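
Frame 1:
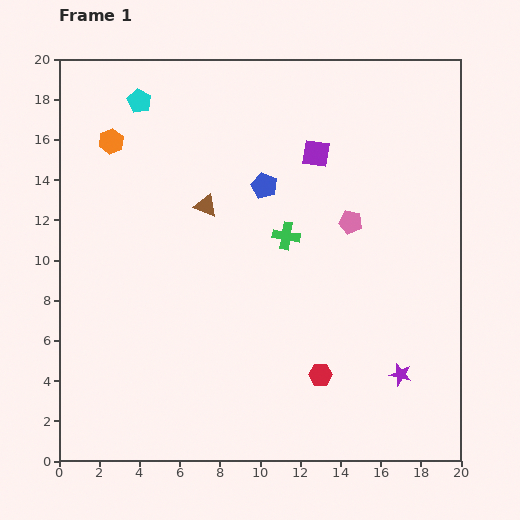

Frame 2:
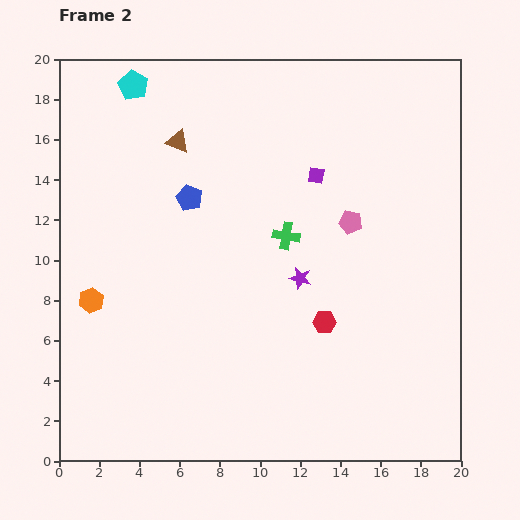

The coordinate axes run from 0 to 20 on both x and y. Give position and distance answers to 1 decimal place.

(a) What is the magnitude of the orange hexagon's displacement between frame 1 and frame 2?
8.0

The orange hexagon moved from (2.6, 15.9) to (1.6, 8.0), a distance of √(1.0² + 7.9²) ≈ 8.0.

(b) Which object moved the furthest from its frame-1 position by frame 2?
the orange hexagon

(moved 8.0; next 6.9)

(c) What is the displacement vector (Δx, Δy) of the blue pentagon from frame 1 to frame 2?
(-3.7, -0.6)

The blue pentagon was at (10.2, 13.7) in frame 1 and (6.5, 13.1) in frame 2.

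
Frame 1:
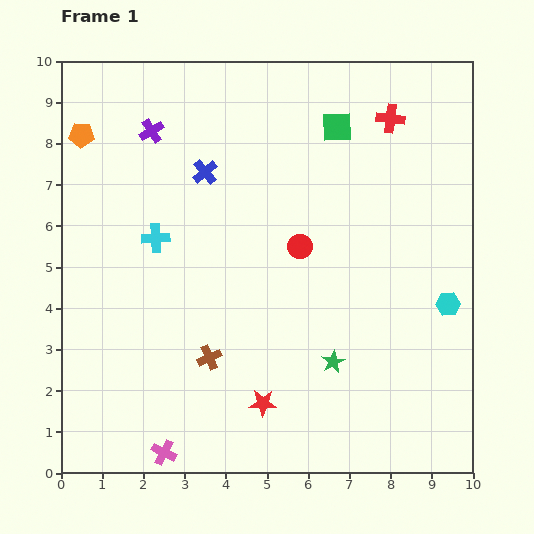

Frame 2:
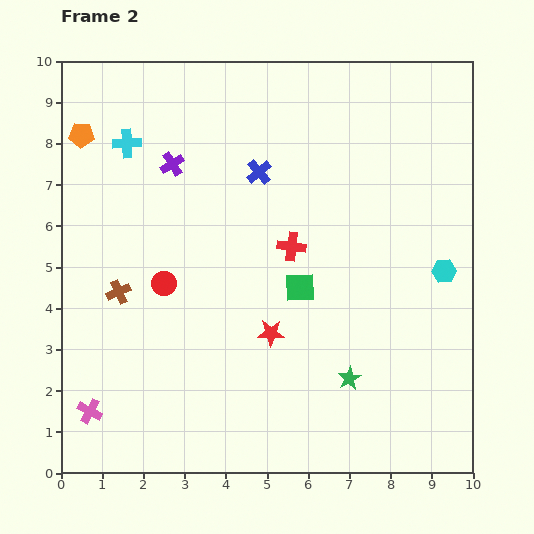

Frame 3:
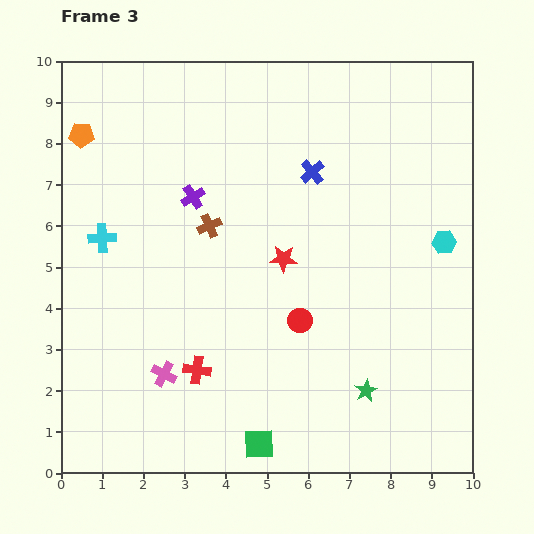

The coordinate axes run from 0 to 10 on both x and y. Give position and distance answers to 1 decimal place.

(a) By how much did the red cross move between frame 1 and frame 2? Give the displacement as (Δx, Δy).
(-2.4, -3.1)

The red cross was at (8.0, 8.6) in frame 1 and (5.6, 5.5) in frame 2.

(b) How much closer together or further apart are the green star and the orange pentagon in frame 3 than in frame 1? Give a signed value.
+1.1

Distance in frame 1: 8.2. Distance in frame 3: 9.3.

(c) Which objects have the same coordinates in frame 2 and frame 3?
the orange pentagon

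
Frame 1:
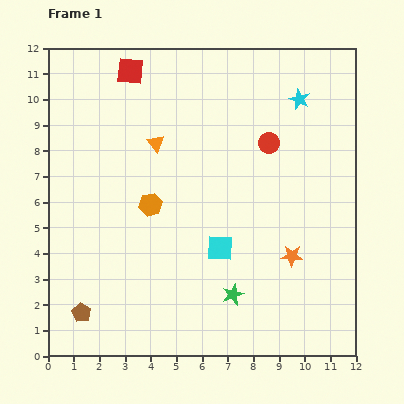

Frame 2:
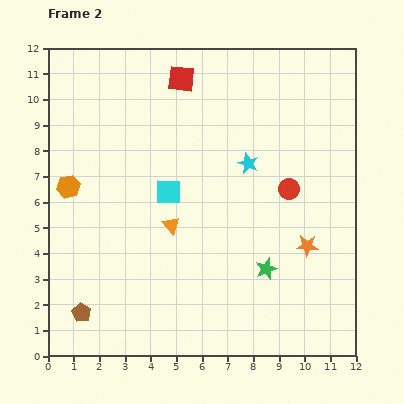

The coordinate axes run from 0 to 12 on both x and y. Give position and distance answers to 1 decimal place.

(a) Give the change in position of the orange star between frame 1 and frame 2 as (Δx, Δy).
(0.6, 0.4)

The orange star was at (9.5, 3.9) in frame 1 and (10.1, 4.3) in frame 2.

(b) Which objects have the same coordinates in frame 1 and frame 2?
the brown pentagon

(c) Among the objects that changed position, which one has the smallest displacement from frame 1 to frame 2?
the orange star

(moved 0.7)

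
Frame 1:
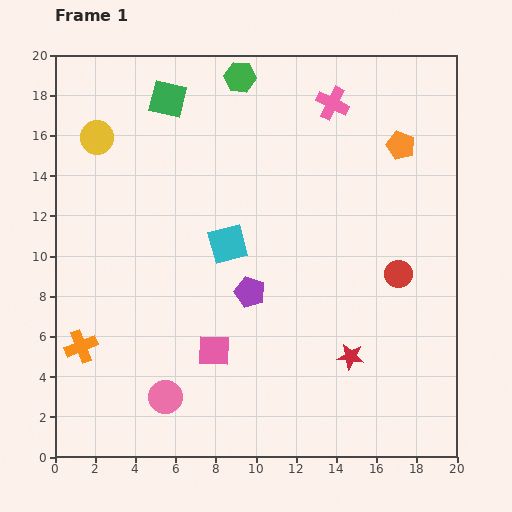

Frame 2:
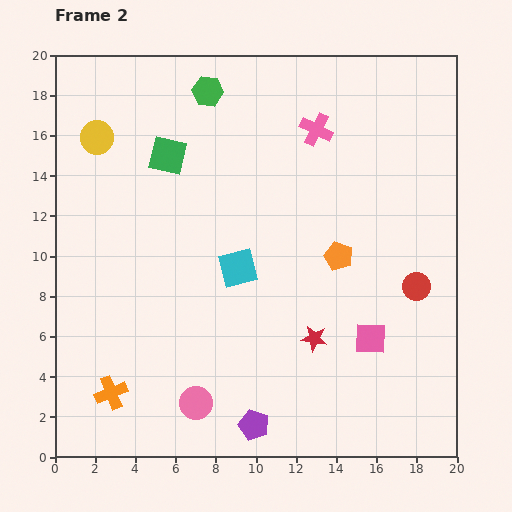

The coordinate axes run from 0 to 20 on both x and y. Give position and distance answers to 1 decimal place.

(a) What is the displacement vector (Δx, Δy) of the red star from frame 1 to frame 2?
(-1.8, 0.9)

The red star was at (14.7, 5.0) in frame 1 and (12.9, 5.9) in frame 2.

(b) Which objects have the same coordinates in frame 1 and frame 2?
the yellow circle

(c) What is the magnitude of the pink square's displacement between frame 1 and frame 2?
7.8

The pink square moved from (7.9, 5.3) to (15.7, 5.9), a distance of √(7.8² + 0.6²) ≈ 7.8.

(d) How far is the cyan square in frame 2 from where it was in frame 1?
1.3

The cyan square moved from (8.6, 10.6) to (9.1, 9.4), a distance of √(0.5² + 1.2²) ≈ 1.3.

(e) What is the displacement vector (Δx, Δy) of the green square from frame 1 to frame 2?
(0.0, -2.8)

The green square was at (5.6, 17.8) in frame 1 and (5.6, 15.0) in frame 2.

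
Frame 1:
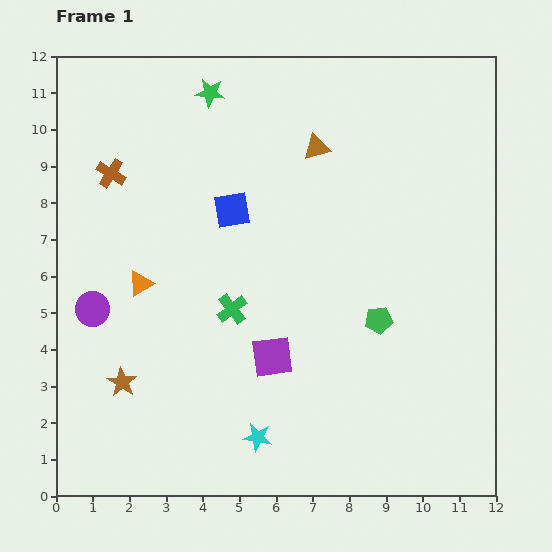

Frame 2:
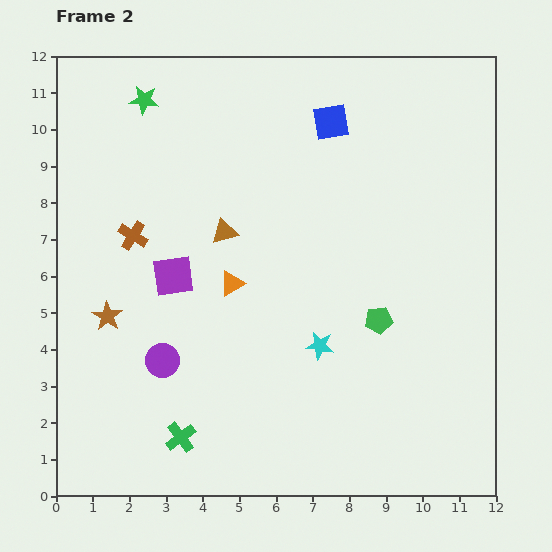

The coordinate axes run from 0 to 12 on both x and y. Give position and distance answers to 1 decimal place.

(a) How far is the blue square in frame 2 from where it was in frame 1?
3.6

The blue square moved from (4.8, 7.8) to (7.5, 10.2), a distance of √(2.7² + 2.4²) ≈ 3.6.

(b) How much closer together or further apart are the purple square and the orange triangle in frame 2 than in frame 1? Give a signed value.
-2.5

Distance in frame 1: 4.1. Distance in frame 2: 1.6.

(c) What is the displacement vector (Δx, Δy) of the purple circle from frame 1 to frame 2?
(1.9, -1.4)

The purple circle was at (1.0, 5.1) in frame 1 and (2.9, 3.7) in frame 2.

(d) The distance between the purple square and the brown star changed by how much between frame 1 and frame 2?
-2.1

Distance in frame 1: 4.2. Distance in frame 2: 2.1.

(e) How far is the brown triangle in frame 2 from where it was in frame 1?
3.4

The brown triangle moved from (7.1, 9.5) to (4.6, 7.2), a distance of √(2.5² + 2.3²) ≈ 3.4.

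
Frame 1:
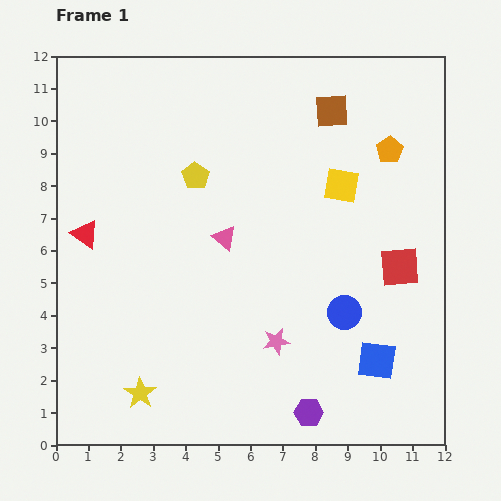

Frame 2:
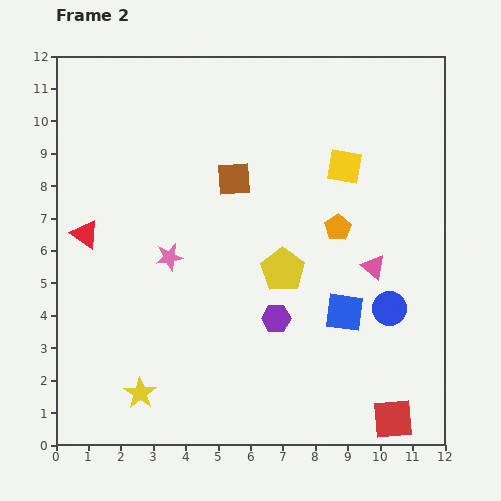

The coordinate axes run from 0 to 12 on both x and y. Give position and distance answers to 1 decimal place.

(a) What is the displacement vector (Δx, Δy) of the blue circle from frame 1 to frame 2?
(1.4, 0.1)

The blue circle was at (8.9, 4.1) in frame 1 and (10.3, 4.2) in frame 2.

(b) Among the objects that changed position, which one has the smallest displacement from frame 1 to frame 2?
the yellow square

(moved 0.6)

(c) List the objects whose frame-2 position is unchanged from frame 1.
the yellow star, the red triangle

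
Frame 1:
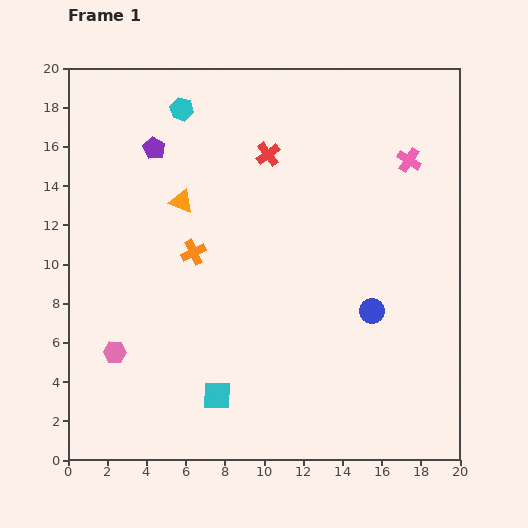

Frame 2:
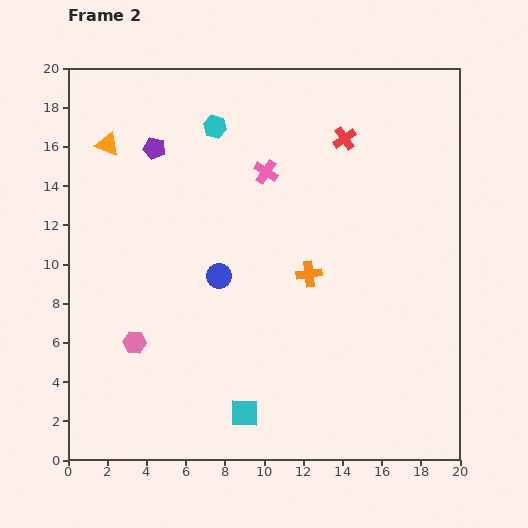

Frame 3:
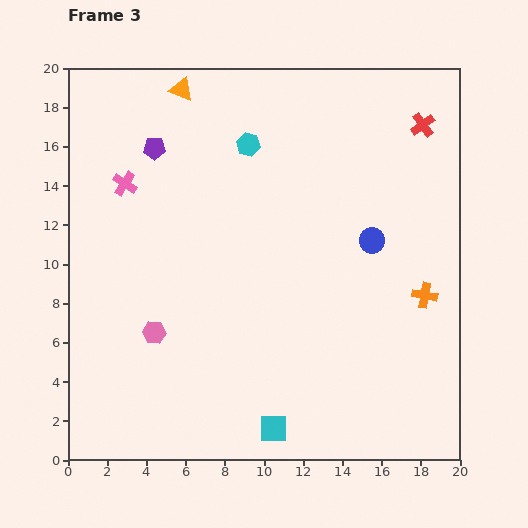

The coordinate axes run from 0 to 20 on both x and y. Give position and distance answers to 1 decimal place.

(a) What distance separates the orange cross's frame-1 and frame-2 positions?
6.0

The orange cross moved from (6.4, 10.6) to (12.3, 9.5), a distance of √(5.9² + 1.1²) ≈ 6.0.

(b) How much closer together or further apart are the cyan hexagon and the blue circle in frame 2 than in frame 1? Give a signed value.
-6.5

Distance in frame 1: 14.1. Distance in frame 2: 7.6.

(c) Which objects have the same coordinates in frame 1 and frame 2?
the purple pentagon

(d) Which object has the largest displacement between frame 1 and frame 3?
the pink cross

(moved 14.5; next 12.0)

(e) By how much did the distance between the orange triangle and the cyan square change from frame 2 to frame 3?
+2.5

Distance in frame 2: 15.4. Distance in frame 3: 17.9.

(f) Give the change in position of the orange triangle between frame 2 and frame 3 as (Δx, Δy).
(3.8, 2.8)

The orange triangle was at (2.0, 16.1) in frame 2 and (5.8, 18.9) in frame 3.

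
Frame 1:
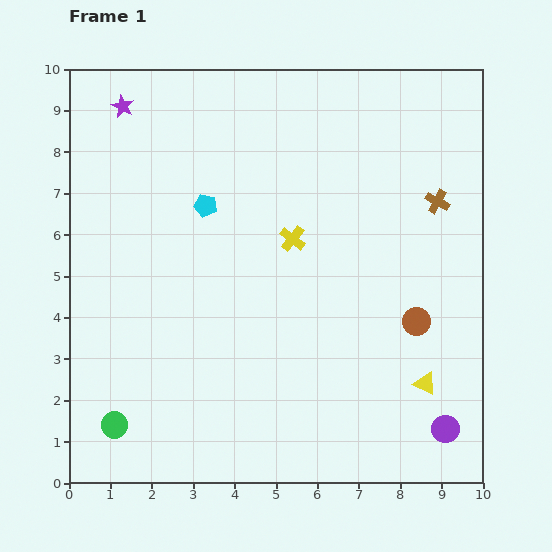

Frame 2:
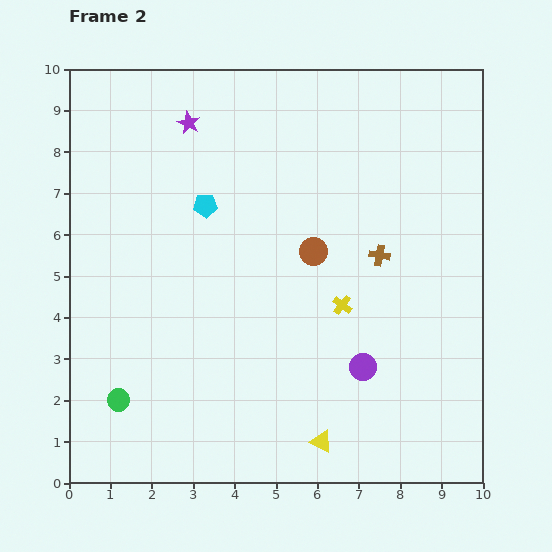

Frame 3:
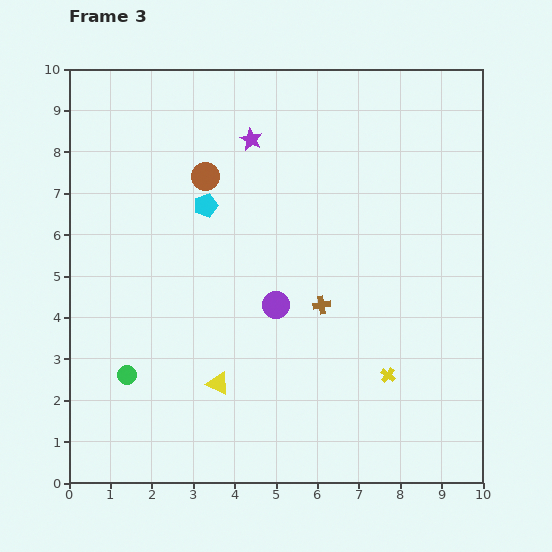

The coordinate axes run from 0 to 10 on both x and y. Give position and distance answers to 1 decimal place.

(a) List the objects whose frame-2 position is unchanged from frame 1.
the cyan pentagon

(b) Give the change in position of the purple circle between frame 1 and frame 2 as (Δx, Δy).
(-2.0, 1.5)

The purple circle was at (9.1, 1.3) in frame 1 and (7.1, 2.8) in frame 2.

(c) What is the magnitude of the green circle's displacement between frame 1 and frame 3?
1.2

The green circle moved from (1.1, 1.4) to (1.4, 2.6), a distance of √(0.3² + 1.2²) ≈ 1.2.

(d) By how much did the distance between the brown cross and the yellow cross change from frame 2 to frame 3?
+0.8

Distance in frame 2: 1.5. Distance in frame 3: 2.3.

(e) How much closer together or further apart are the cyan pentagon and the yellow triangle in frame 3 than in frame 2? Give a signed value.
-2.1

Distance in frame 2: 6.4. Distance in frame 3: 4.3.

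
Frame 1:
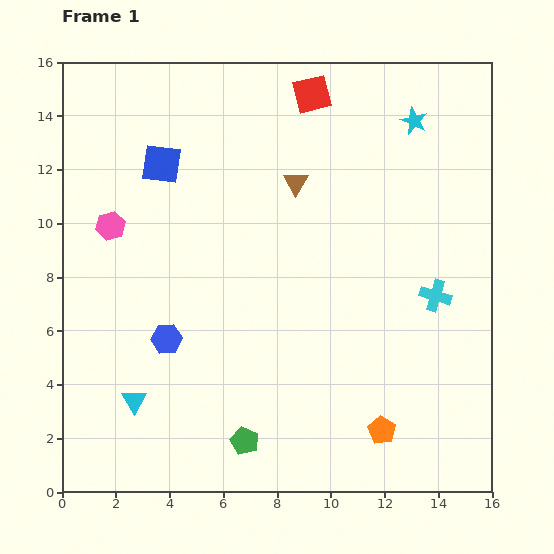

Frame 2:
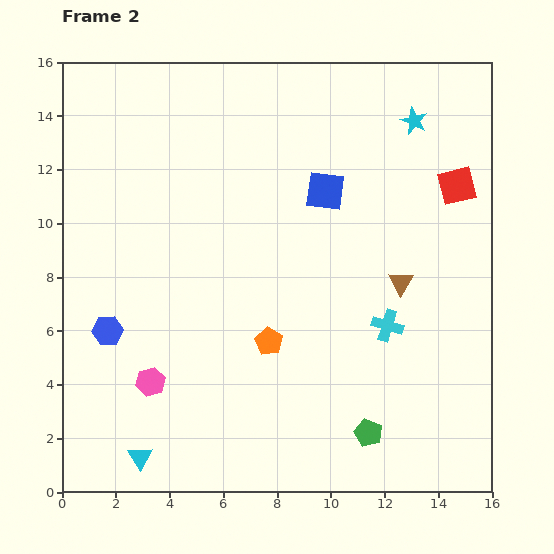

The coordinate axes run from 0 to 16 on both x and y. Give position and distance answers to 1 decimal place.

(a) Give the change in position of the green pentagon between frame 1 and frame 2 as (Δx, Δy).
(4.6, 0.3)

The green pentagon was at (6.8, 1.9) in frame 1 and (11.4, 2.2) in frame 2.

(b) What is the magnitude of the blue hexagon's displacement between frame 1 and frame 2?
2.2

The blue hexagon moved from (3.9, 5.7) to (1.7, 6.0), a distance of √(2.2² + 0.3²) ≈ 2.2.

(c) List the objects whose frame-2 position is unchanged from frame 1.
the cyan star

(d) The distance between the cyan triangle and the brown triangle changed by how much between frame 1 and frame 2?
+1.6

Distance in frame 1: 10.1. Distance in frame 2: 11.7.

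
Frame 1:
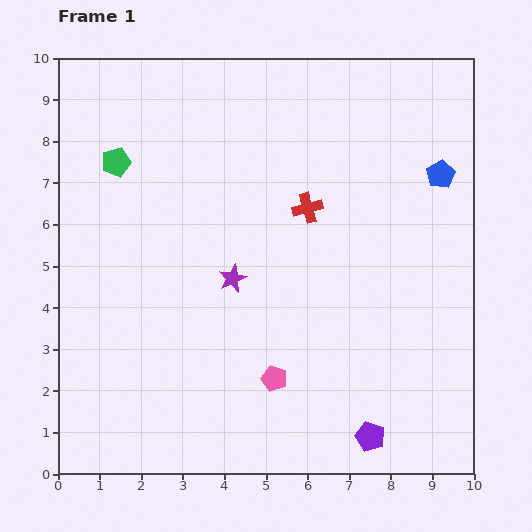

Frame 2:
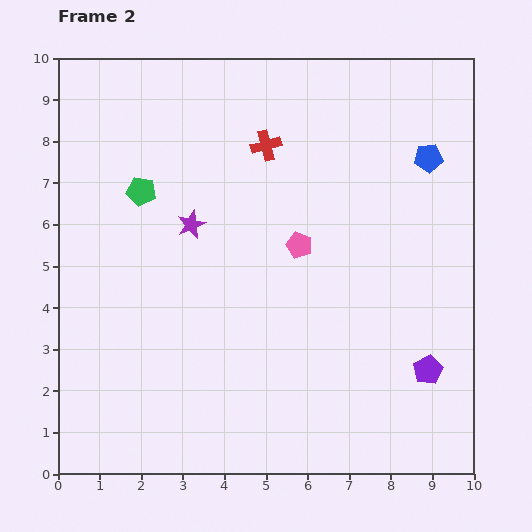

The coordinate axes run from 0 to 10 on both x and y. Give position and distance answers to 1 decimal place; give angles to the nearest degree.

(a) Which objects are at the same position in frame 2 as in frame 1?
none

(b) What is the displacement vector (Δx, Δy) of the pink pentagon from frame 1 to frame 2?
(0.6, 3.2)

The pink pentagon was at (5.2, 2.3) in frame 1 and (5.8, 5.5) in frame 2.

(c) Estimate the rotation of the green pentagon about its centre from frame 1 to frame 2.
25° clockwise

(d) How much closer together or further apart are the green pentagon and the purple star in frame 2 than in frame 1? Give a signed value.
-2.6

Distance in frame 1: 4.0. Distance in frame 2: 1.4.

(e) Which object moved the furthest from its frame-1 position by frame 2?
the pink pentagon

(moved 3.3; next 2.1)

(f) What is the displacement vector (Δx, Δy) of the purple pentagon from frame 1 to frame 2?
(1.4, 1.6)

The purple pentagon was at (7.5, 0.9) in frame 1 and (8.9, 2.5) in frame 2.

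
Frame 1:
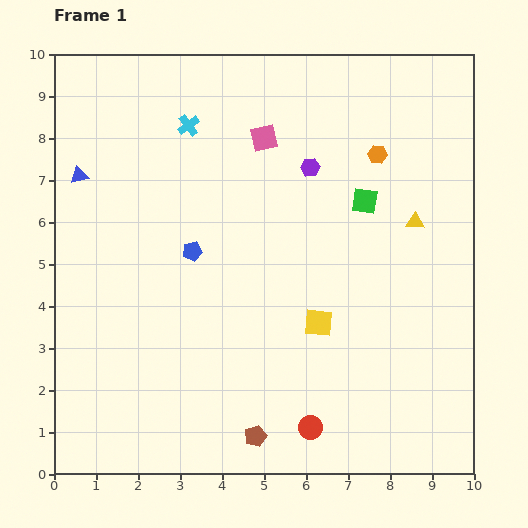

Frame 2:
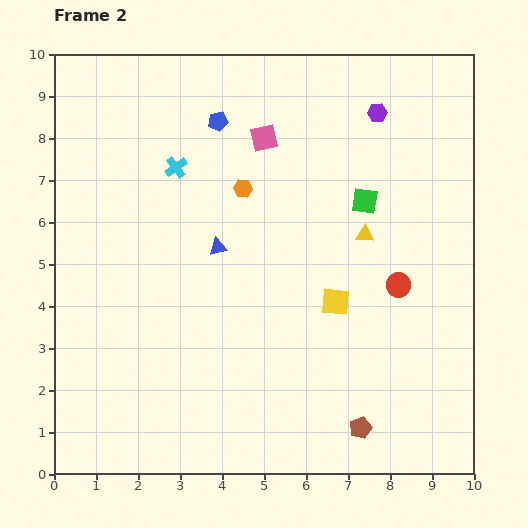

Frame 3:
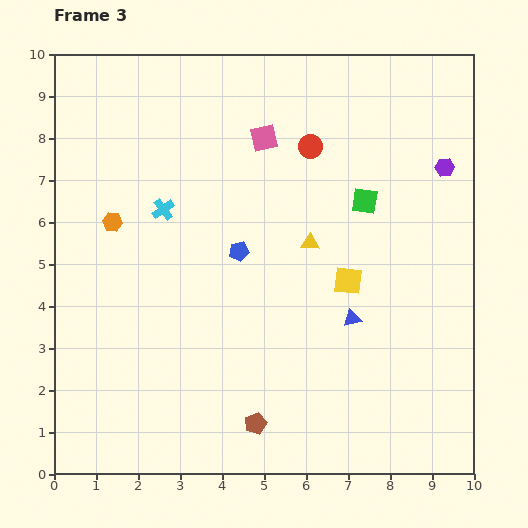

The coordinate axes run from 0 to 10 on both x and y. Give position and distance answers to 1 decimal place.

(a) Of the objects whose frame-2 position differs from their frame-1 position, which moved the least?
the yellow square

(moved 0.6)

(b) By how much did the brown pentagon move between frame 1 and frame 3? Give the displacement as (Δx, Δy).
(0.0, 0.3)

The brown pentagon was at (4.8, 0.9) in frame 1 and (4.8, 1.2) in frame 3.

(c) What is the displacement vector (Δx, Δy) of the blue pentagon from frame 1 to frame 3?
(1.1, 0.0)

The blue pentagon was at (3.3, 5.3) in frame 1 and (4.4, 5.3) in frame 3.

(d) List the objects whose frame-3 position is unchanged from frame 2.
the green square, the pink square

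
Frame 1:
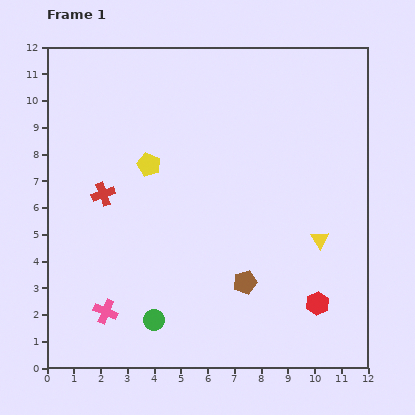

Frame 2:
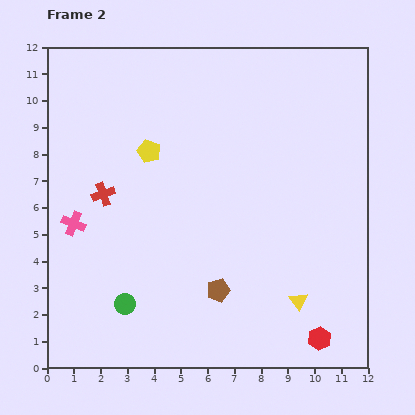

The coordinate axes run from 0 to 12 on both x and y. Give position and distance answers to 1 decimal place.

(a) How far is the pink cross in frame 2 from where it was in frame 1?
3.5

The pink cross moved from (2.2, 2.1) to (1.0, 5.4), a distance of √(1.2² + 3.3²) ≈ 3.5.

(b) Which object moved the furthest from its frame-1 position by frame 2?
the pink cross

(moved 3.5; next 2.4)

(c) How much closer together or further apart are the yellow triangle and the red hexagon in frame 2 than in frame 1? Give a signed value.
-0.8

Distance in frame 1: 2.4. Distance in frame 2: 1.6.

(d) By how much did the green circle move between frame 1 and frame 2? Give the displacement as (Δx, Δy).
(-1.1, 0.6)

The green circle was at (4.0, 1.8) in frame 1 and (2.9, 2.4) in frame 2.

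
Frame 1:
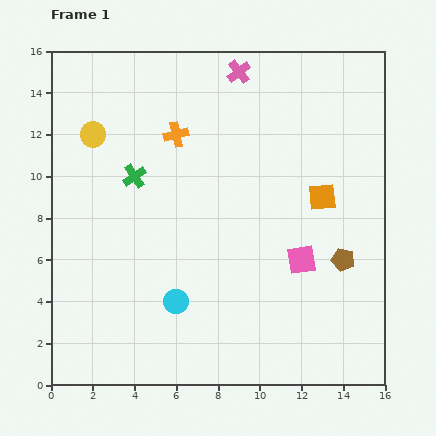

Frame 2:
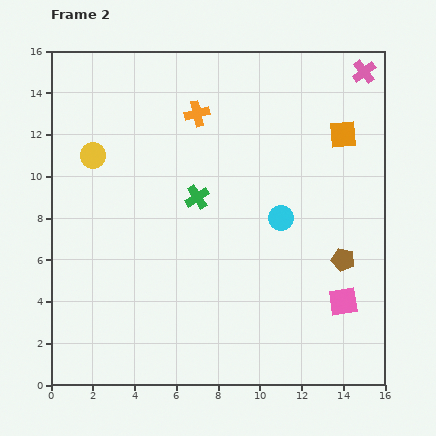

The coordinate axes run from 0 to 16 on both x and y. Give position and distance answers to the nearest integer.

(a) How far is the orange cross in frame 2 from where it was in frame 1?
1

The orange cross moved from (6, 12) to (7, 13), a distance of √(1² + 1²) ≈ 1.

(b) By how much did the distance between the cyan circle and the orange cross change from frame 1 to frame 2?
-2

Distance in frame 1: 8. Distance in frame 2: 6.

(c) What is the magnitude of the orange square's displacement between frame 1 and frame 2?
3

The orange square moved from (13, 9) to (14, 12), a distance of √(1² + 3²) ≈ 3.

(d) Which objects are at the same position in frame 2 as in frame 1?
the brown pentagon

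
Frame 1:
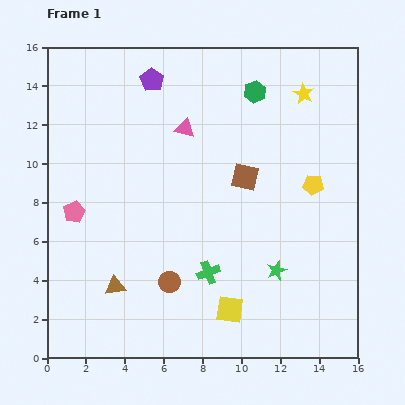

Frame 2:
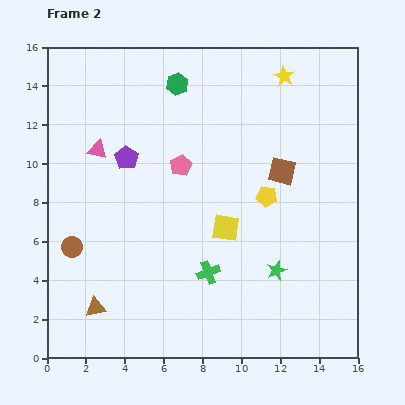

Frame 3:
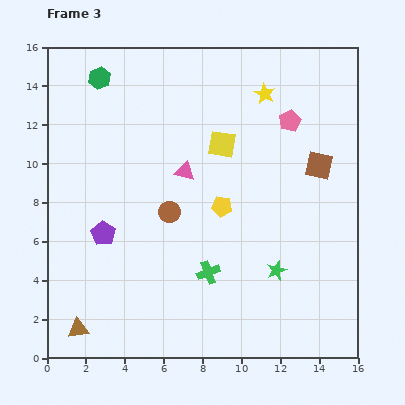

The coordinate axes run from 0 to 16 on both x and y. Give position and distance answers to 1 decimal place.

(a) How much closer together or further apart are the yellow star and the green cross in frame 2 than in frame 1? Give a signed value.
+0.4

Distance in frame 1: 10.4. Distance in frame 2: 10.8.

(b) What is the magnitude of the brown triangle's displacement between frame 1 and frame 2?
1.5

The brown triangle moved from (3.5, 3.7) to (2.5, 2.6), a distance of √(1.0² + 1.1²) ≈ 1.5.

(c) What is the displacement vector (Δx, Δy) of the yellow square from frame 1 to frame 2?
(-0.2, 4.2)

The yellow square was at (9.4, 2.5) in frame 1 and (9.2, 6.7) in frame 2.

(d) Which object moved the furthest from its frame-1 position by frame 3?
the pink pentagon

(moved 12.1; next 8.5)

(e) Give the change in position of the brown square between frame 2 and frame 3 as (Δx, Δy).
(1.9, 0.3)

The brown square was at (12.1, 9.6) in frame 2 and (14.0, 9.9) in frame 3.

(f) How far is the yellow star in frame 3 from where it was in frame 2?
1.3

The yellow star moved from (12.2, 14.5) to (11.2, 13.6), a distance of √(1.0² + 0.9²) ≈ 1.3.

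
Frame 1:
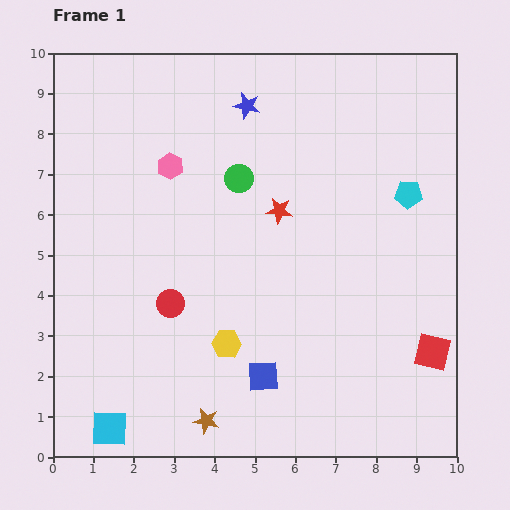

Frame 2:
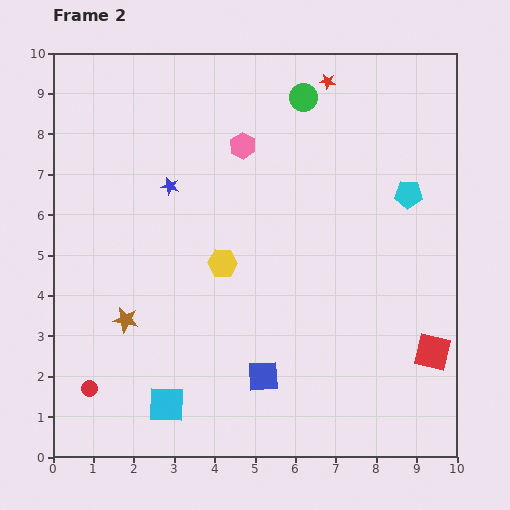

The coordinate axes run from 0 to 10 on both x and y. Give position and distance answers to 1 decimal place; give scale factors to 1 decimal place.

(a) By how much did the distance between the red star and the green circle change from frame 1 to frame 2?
-0.6

Distance in frame 1: 1.3. Distance in frame 2: 0.7.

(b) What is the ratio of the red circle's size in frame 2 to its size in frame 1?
0.6×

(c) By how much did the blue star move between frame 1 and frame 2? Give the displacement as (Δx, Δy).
(-1.9, -2.0)

The blue star was at (4.8, 8.7) in frame 1 and (2.9, 6.7) in frame 2.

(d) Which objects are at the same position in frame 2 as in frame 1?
the red square, the cyan pentagon, the blue square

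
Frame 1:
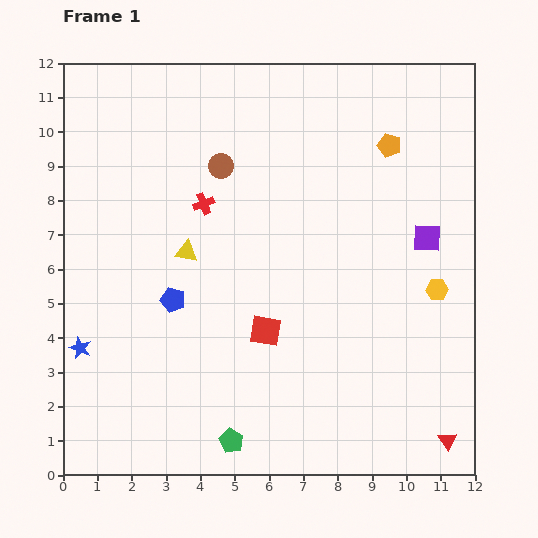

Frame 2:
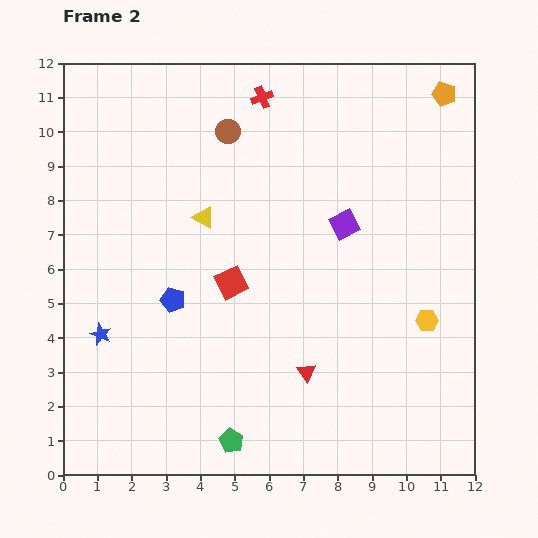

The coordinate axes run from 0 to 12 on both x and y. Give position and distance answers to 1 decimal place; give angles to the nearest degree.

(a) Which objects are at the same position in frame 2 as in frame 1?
the green pentagon, the blue pentagon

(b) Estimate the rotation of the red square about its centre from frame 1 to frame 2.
36° counter-clockwise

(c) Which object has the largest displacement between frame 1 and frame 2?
the red triangle

(moved 4.6; next 3.5)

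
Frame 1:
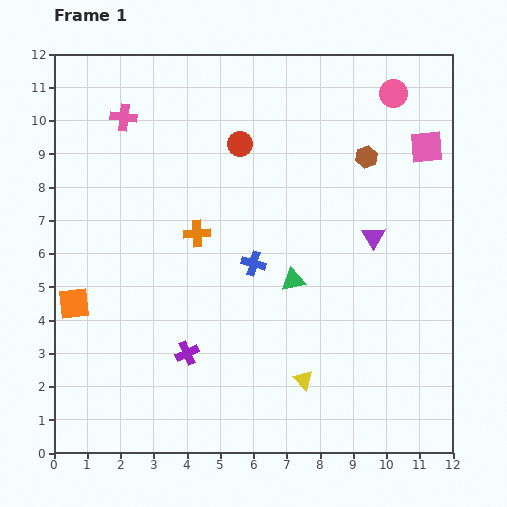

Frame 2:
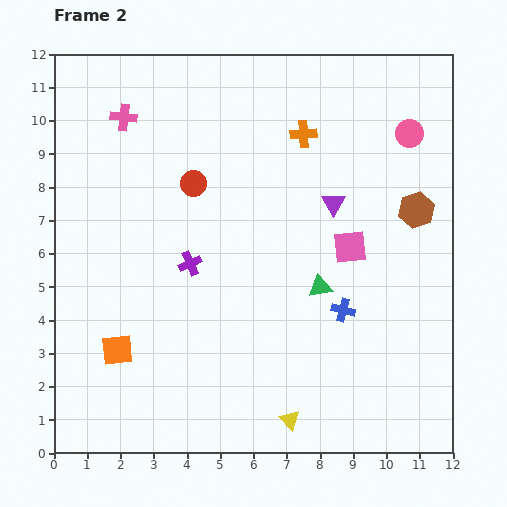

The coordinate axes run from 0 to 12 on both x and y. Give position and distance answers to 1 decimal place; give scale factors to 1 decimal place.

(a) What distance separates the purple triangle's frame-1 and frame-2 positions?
1.6

The purple triangle moved from (9.6, 6.5) to (8.4, 7.5), a distance of √(1.2² + 1.0²) ≈ 1.6.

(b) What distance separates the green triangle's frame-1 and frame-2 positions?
0.8

The green triangle moved from (7.2, 5.2) to (8.0, 5.0), a distance of √(0.8² + 0.2²) ≈ 0.8.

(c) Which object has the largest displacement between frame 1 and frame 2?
the orange cross

(moved 4.4; next 3.8)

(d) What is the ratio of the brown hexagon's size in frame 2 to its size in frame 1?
1.6×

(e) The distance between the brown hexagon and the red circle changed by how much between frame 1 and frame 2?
+2.9

Distance in frame 1: 3.8. Distance in frame 2: 6.7.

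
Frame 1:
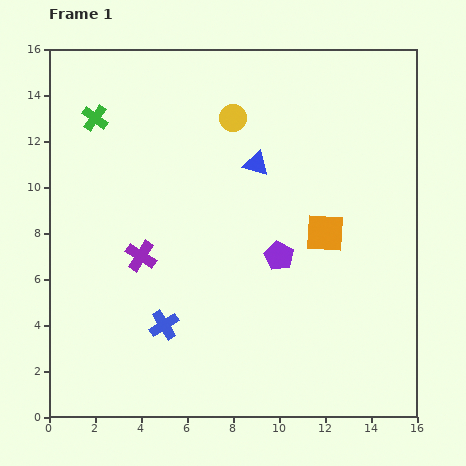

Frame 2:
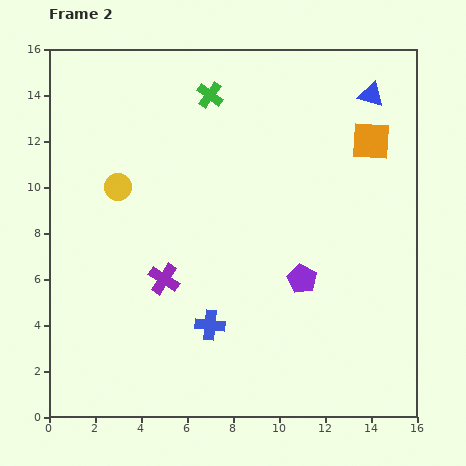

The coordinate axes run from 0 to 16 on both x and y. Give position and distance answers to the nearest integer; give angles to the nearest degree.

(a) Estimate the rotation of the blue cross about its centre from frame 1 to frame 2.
37° clockwise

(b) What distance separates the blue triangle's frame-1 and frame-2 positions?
6

The blue triangle moved from (9, 11) to (14, 14), a distance of √(5² + 3²) ≈ 6.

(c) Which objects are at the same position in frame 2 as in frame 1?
none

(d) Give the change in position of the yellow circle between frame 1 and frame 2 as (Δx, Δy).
(-5, -3)

The yellow circle was at (8, 13) in frame 1 and (3, 10) in frame 2.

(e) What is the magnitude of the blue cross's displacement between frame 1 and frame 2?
2

The blue cross moved from (5, 4) to (7, 4), a distance of √(2² + 0²) ≈ 2.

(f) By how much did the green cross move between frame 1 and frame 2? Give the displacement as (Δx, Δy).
(5, 1)

The green cross was at (2, 13) in frame 1 and (7, 14) in frame 2.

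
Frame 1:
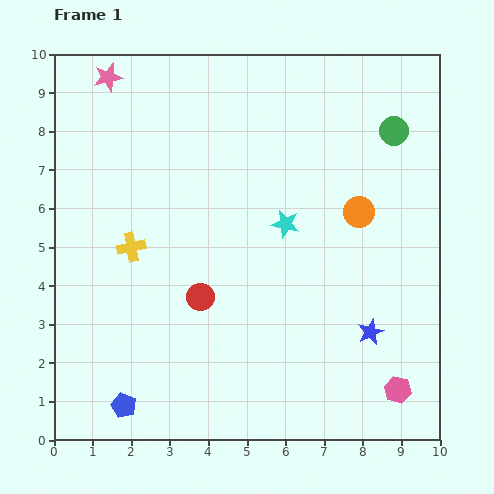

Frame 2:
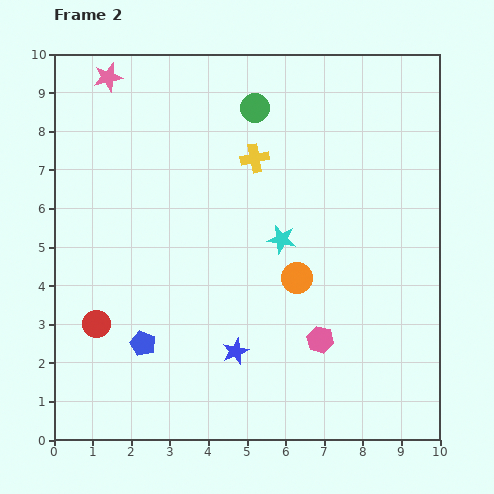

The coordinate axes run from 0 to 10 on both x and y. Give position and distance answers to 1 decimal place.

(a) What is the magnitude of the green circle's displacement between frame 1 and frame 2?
3.6

The green circle moved from (8.8, 8.0) to (5.2, 8.6), a distance of √(3.6² + 0.6²) ≈ 3.6.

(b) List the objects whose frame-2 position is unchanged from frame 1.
the pink star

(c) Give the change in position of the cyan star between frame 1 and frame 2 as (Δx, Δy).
(-0.1, -0.4)

The cyan star was at (6.0, 5.6) in frame 1 and (5.9, 5.2) in frame 2.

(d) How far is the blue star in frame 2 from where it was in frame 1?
3.5

The blue star moved from (8.2, 2.8) to (4.7, 2.3), a distance of √(3.5² + 0.5²) ≈ 3.5.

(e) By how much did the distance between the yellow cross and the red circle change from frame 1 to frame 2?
+3.7

Distance in frame 1: 2.2. Distance in frame 2: 5.9.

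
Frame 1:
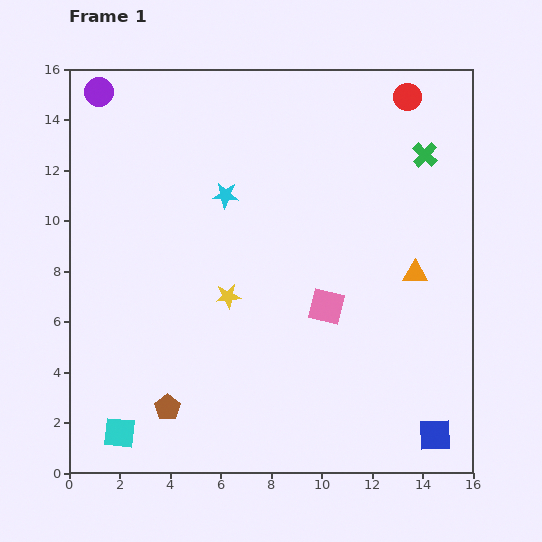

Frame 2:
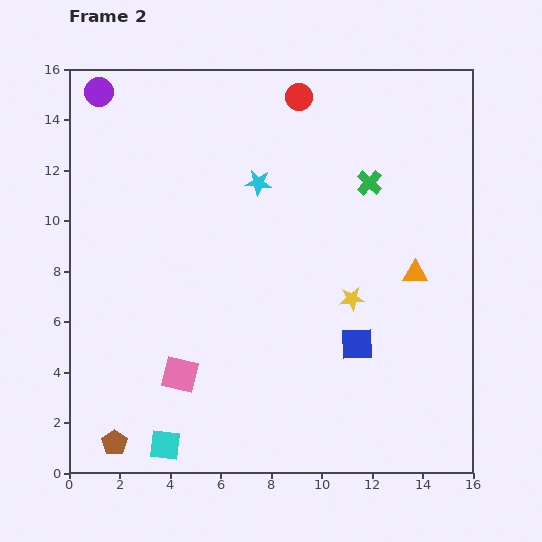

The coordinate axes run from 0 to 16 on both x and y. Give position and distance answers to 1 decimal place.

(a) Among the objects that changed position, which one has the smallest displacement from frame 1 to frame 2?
the cyan star

(moved 1.4)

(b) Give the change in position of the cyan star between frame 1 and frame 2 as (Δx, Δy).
(1.3, 0.5)

The cyan star was at (6.2, 11.0) in frame 1 and (7.5, 11.5) in frame 2.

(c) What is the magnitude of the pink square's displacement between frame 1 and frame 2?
6.4

The pink square moved from (10.2, 6.6) to (4.4, 3.9), a distance of √(5.8² + 2.7²) ≈ 6.4.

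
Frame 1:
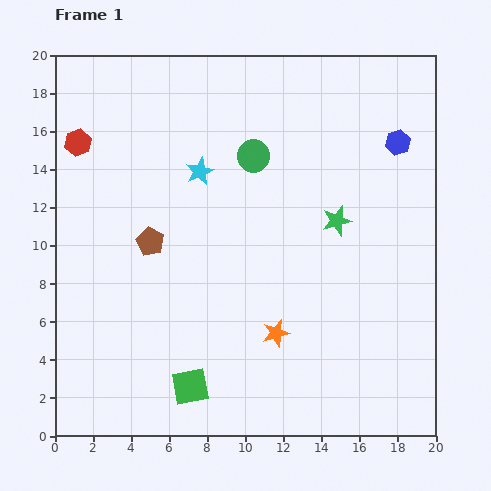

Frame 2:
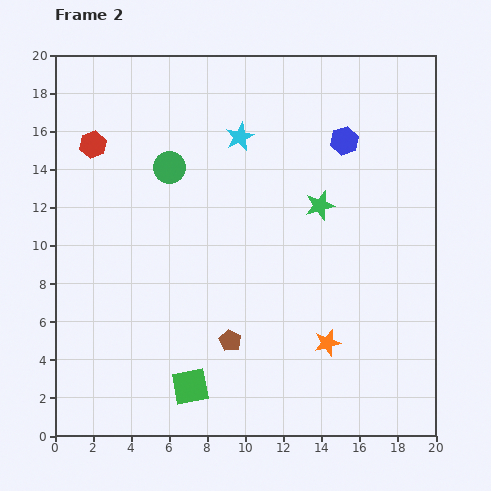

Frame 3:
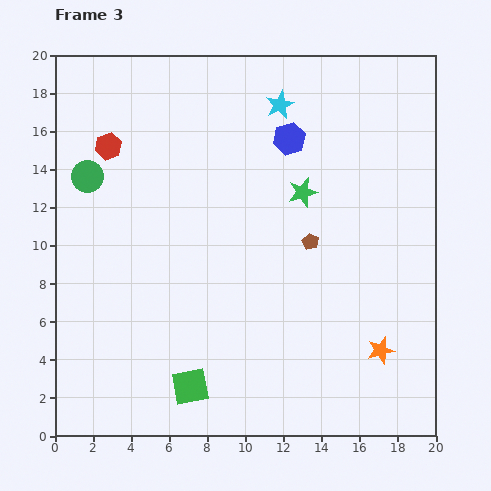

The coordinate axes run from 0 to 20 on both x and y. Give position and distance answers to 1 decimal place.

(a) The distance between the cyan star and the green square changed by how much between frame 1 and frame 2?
+2.1

Distance in frame 1: 11.3. Distance in frame 2: 13.4.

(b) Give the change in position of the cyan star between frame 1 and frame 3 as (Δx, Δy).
(4.2, 3.5)

The cyan star was at (7.6, 13.9) in frame 1 and (11.8, 17.4) in frame 3.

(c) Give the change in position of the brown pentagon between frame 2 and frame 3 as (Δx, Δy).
(4.2, 5.2)

The brown pentagon was at (9.2, 5.0) in frame 2 and (13.4, 10.2) in frame 3.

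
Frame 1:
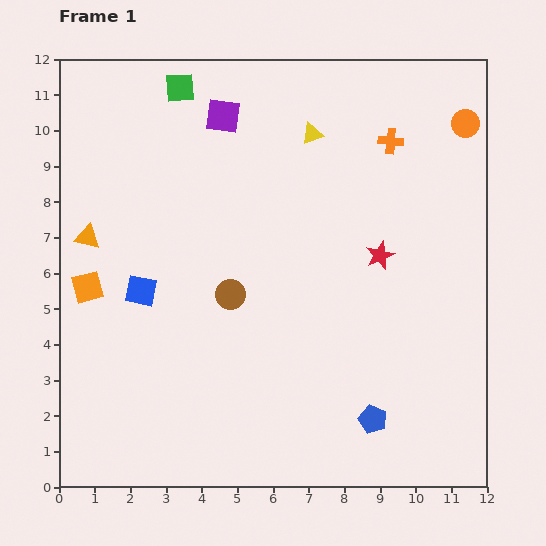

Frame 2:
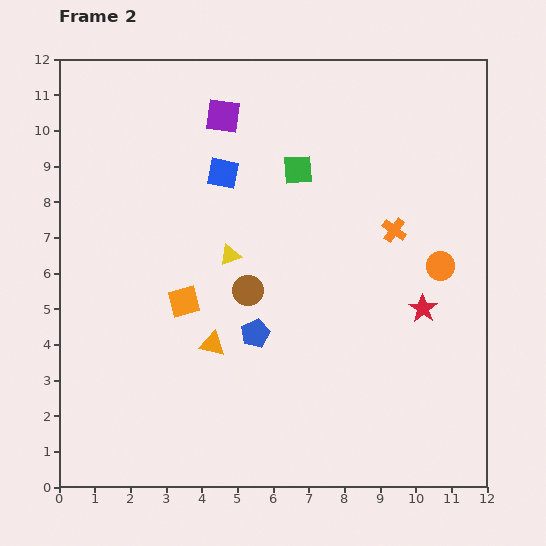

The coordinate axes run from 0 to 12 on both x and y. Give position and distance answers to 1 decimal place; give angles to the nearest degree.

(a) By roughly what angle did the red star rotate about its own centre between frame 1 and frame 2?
16° counter-clockwise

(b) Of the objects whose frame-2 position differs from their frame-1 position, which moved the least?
the brown circle

(moved 0.5)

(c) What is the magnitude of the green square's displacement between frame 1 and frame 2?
4.0

The green square moved from (3.4, 11.2) to (6.7, 8.9), a distance of √(3.3² + 2.3²) ≈ 4.0.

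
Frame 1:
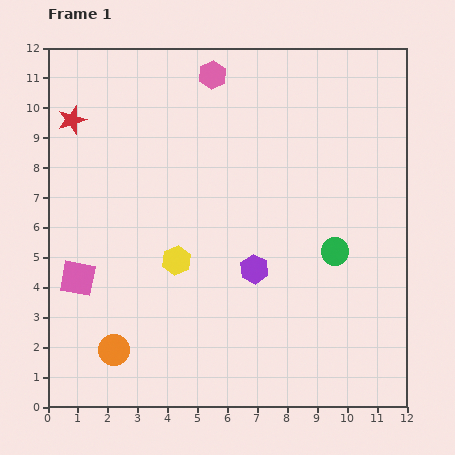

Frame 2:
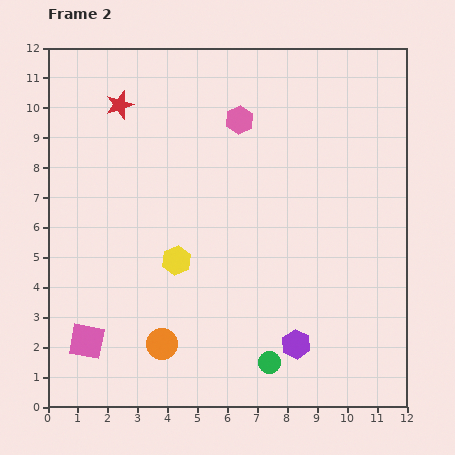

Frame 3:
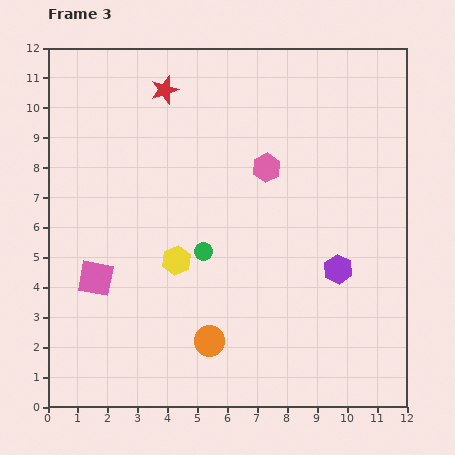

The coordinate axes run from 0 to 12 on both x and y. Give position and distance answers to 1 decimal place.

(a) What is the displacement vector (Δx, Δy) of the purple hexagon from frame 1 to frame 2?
(1.4, -2.5)

The purple hexagon was at (6.9, 4.6) in frame 1 and (8.3, 2.1) in frame 2.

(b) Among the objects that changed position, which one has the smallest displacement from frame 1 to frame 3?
the pink square

(moved 0.6)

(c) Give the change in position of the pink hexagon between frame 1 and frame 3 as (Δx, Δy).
(1.8, -3.1)

The pink hexagon was at (5.5, 11.1) in frame 1 and (7.3, 8.0) in frame 3.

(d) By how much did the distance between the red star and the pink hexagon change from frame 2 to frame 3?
+0.3

Distance in frame 2: 4.0. Distance in frame 3: 4.3.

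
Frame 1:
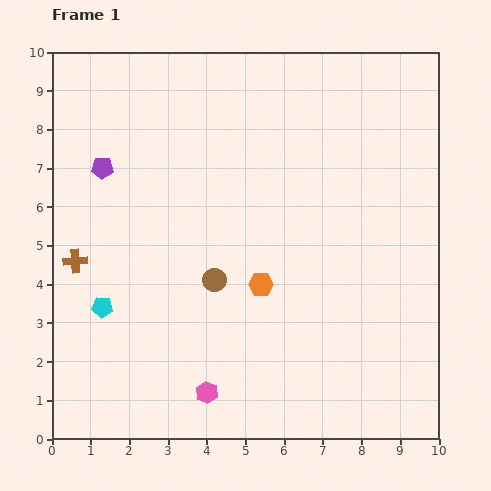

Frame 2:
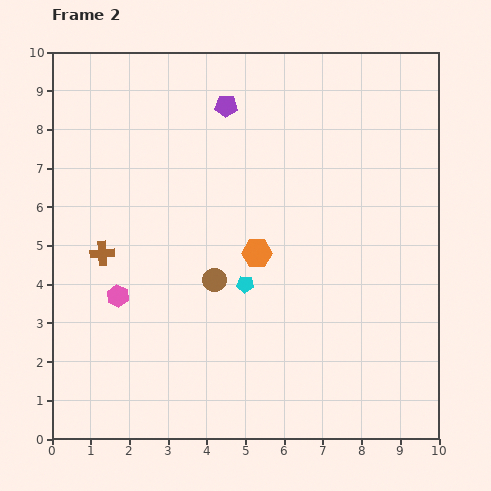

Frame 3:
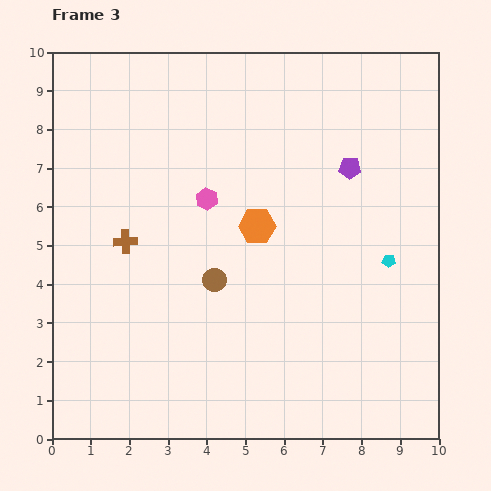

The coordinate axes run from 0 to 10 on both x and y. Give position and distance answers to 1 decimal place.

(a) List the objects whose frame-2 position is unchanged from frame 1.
the brown circle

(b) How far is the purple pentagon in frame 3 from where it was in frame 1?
6.4

The purple pentagon moved from (1.3, 7.0) to (7.7, 7.0), a distance of √(6.4² + 0.0²) ≈ 6.4.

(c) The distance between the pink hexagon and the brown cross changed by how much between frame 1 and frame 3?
-2.4

Distance in frame 1: 4.8. Distance in frame 3: 2.4.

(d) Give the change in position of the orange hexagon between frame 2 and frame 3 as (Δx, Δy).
(0.0, 0.7)

The orange hexagon was at (5.3, 4.8) in frame 2 and (5.3, 5.5) in frame 3.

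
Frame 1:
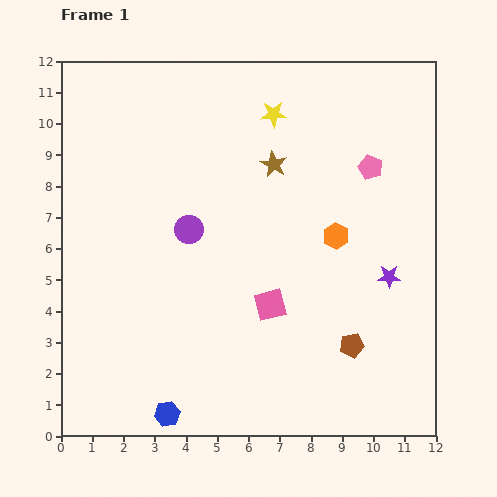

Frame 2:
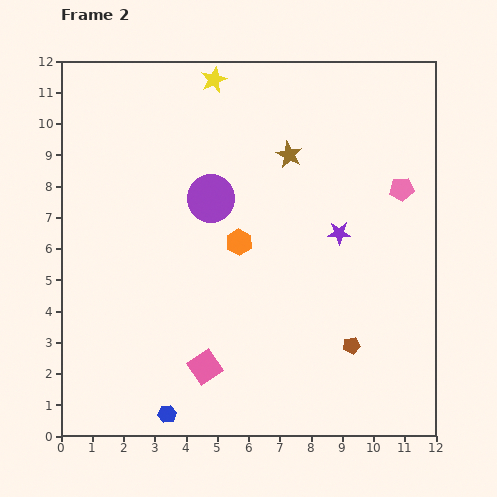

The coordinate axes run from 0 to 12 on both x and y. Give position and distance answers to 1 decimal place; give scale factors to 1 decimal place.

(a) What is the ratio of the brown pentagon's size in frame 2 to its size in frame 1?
0.7×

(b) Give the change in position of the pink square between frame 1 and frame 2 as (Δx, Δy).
(-2.1, -2.0)

The pink square was at (6.7, 4.2) in frame 1 and (4.6, 2.2) in frame 2.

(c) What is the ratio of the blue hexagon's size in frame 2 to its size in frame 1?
0.7×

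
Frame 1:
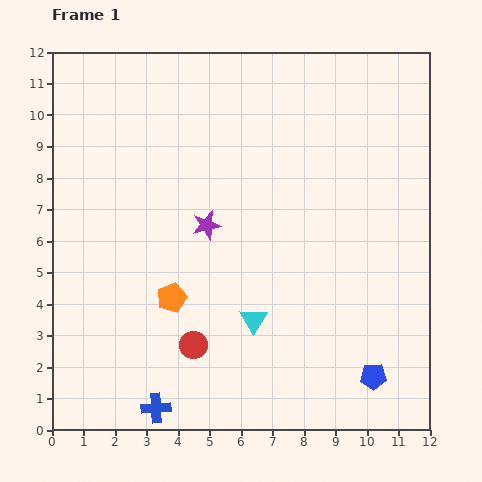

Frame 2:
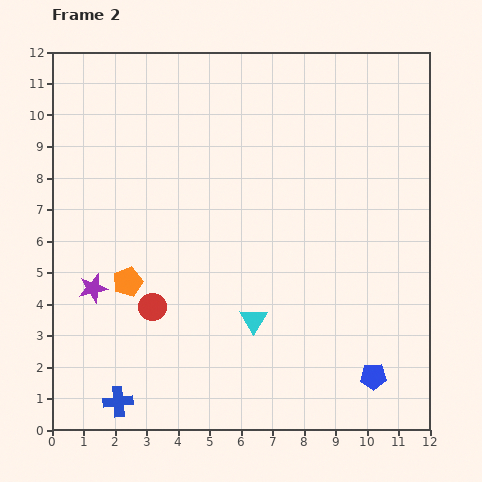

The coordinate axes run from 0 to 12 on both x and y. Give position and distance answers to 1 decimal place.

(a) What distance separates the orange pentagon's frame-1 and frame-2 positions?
1.5

The orange pentagon moved from (3.8, 4.2) to (2.4, 4.7), a distance of √(1.4² + 0.5²) ≈ 1.5.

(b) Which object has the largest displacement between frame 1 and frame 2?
the purple star

(moved 4.1; next 1.8)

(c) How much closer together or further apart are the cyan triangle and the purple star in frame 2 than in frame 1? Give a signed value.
+1.8

Distance in frame 1: 3.4. Distance in frame 2: 5.2.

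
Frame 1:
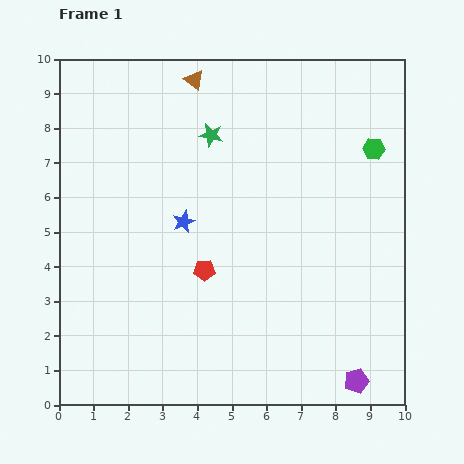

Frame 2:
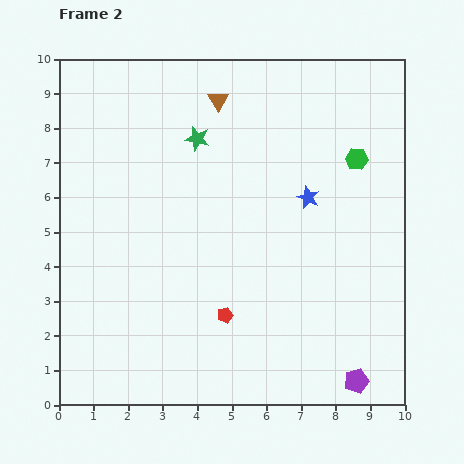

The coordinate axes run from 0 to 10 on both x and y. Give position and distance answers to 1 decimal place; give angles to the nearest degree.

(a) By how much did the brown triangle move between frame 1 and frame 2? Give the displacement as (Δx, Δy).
(0.7, -0.6)

The brown triangle was at (3.9, 9.4) in frame 1 and (4.6, 8.8) in frame 2.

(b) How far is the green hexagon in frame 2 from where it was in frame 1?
0.6

The green hexagon moved from (9.1, 7.4) to (8.6, 7.1), a distance of √(0.5² + 0.3²) ≈ 0.6.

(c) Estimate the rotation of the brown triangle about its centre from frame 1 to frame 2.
21° clockwise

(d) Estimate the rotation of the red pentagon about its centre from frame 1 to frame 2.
15° counter-clockwise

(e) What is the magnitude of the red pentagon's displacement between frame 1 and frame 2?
1.4

The red pentagon moved from (4.2, 3.9) to (4.8, 2.6), a distance of √(0.6² + 1.3²) ≈ 1.4.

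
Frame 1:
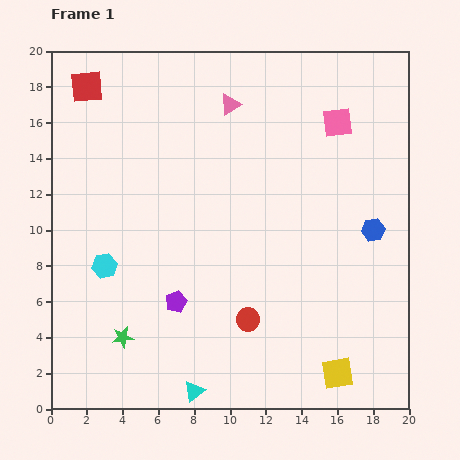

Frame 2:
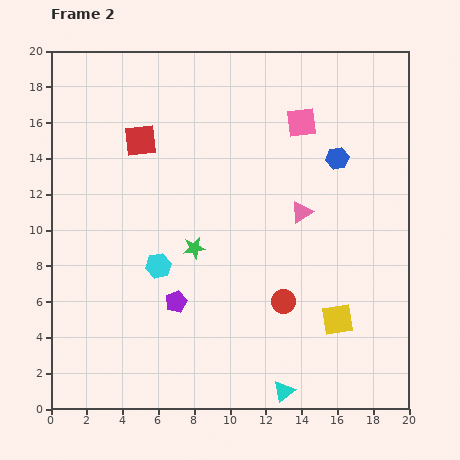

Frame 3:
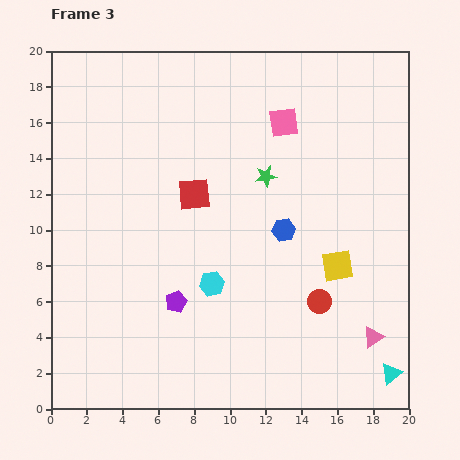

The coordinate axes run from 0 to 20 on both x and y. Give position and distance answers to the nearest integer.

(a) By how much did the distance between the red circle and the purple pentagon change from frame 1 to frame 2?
+2

Distance in frame 1: 4. Distance in frame 2: 6.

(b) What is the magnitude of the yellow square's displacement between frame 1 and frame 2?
3

The yellow square moved from (16, 2) to (16, 5), a distance of √(0² + 3²) ≈ 3.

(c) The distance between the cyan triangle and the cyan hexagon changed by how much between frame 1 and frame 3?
+2

Distance in frame 1: 9. Distance in frame 3: 11.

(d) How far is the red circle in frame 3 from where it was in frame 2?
2

The red circle moved from (13, 6) to (15, 6), a distance of √(2² + 0²) ≈ 2.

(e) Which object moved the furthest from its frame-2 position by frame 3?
the pink triangle

(moved 8; next 6)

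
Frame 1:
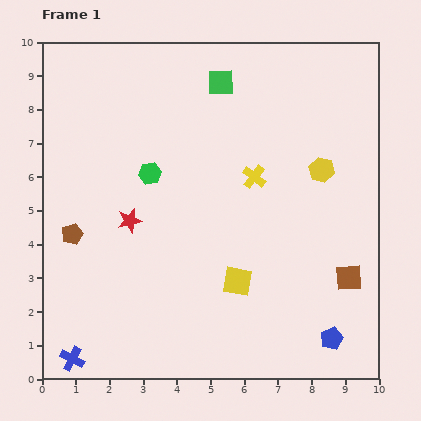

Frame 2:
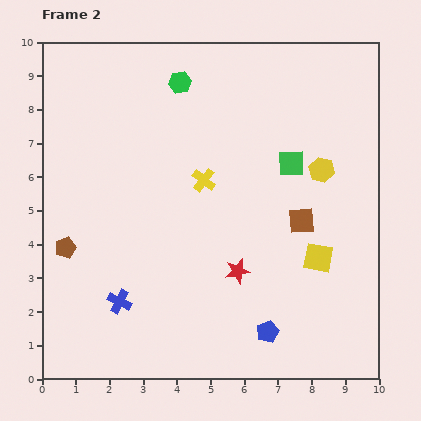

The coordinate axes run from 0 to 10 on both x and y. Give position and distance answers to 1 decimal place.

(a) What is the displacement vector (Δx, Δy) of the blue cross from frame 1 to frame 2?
(1.4, 1.7)

The blue cross was at (0.9, 0.6) in frame 1 and (2.3, 2.3) in frame 2.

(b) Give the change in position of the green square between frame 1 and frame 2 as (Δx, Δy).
(2.1, -2.4)

The green square was at (5.3, 8.8) in frame 1 and (7.4, 6.4) in frame 2.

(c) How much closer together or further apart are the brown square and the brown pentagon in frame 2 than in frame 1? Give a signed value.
-1.3

Distance in frame 1: 8.3. Distance in frame 2: 7.0.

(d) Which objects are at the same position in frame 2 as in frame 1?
the yellow hexagon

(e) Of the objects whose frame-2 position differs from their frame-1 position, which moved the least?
the brown pentagon

(moved 0.4)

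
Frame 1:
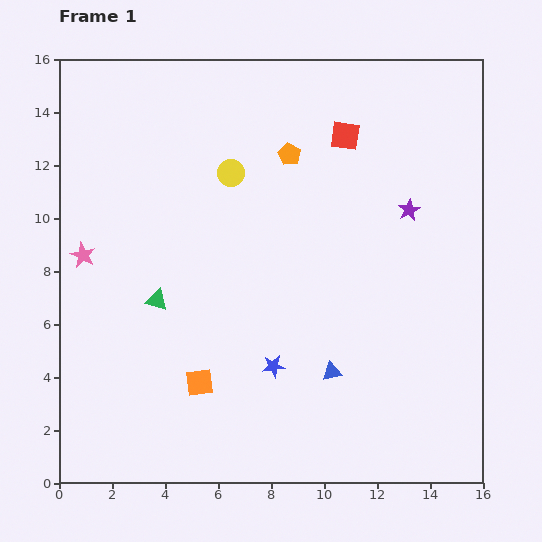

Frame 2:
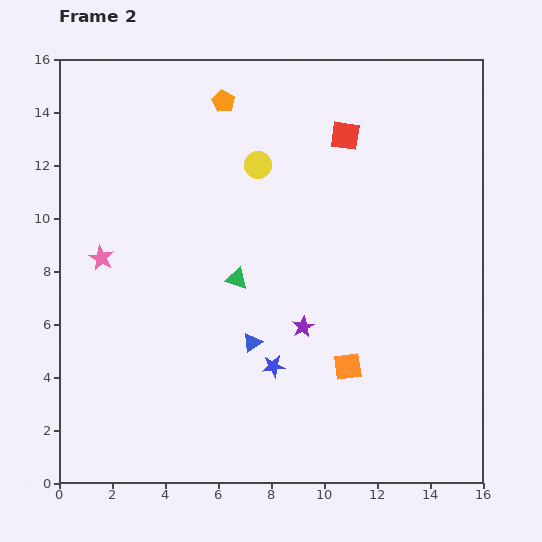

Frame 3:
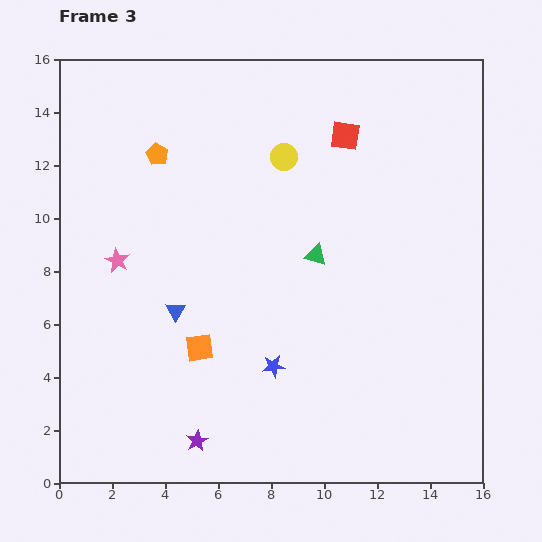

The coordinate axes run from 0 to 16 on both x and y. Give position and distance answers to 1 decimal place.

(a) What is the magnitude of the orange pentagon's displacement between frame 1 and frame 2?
3.2

The orange pentagon moved from (8.7, 12.4) to (6.2, 14.4), a distance of √(2.5² + 2.0²) ≈ 3.2.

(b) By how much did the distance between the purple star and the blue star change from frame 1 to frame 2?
-5.9

Distance in frame 1: 7.8. Distance in frame 2: 1.9.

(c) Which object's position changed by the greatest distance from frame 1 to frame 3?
the purple star

(moved 11.8; next 6.3)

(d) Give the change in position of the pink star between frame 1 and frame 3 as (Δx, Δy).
(1.3, -0.2)

The pink star was at (0.9, 8.6) in frame 1 and (2.2, 8.4) in frame 3.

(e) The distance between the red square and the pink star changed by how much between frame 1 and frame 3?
-1.1

Distance in frame 1: 10.9. Distance in frame 3: 9.8.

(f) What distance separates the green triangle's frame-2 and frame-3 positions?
3.1

The green triangle moved from (6.7, 7.7) to (9.7, 8.6), a distance of √(3.0² + 0.9²) ≈ 3.1.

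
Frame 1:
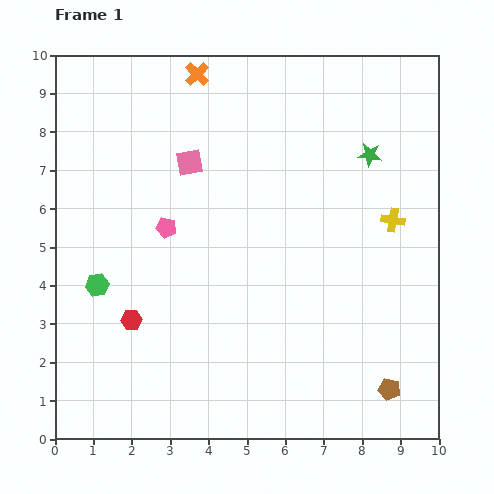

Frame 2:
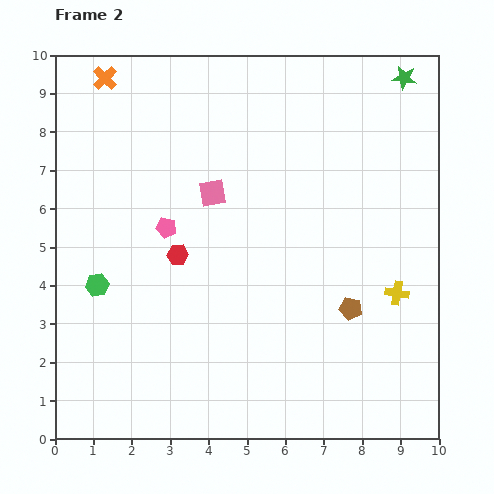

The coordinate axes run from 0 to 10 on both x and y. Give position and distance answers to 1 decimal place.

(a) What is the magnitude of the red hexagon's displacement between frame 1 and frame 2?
2.1

The red hexagon moved from (2.0, 3.1) to (3.2, 4.8), a distance of √(1.2² + 1.7²) ≈ 2.1.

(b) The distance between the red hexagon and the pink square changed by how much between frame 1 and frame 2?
-2.6

Distance in frame 1: 4.4. Distance in frame 2: 1.8.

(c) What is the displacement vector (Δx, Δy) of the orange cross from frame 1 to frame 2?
(-2.4, -0.1)

The orange cross was at (3.7, 9.5) in frame 1 and (1.3, 9.4) in frame 2.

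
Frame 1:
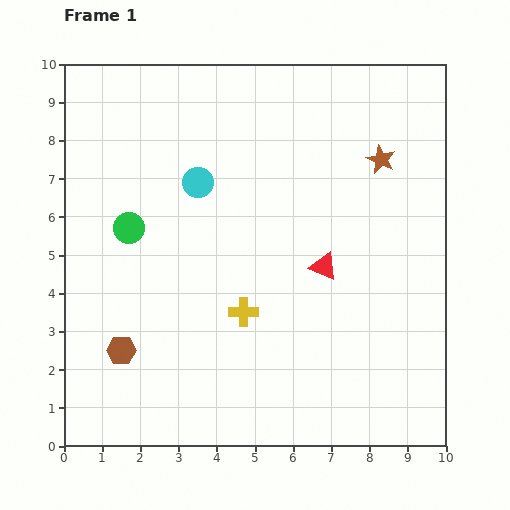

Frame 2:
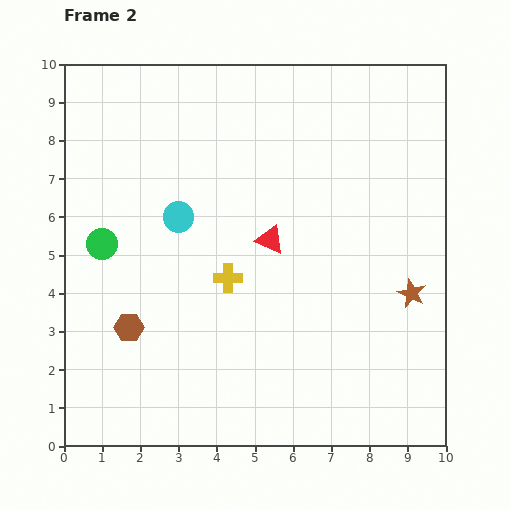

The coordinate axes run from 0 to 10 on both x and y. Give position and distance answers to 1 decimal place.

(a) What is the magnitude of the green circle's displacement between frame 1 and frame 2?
0.8

The green circle moved from (1.7, 5.7) to (1.0, 5.3), a distance of √(0.7² + 0.4²) ≈ 0.8.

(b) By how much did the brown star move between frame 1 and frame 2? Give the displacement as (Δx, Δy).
(0.8, -3.5)

The brown star was at (8.3, 7.5) in frame 1 and (9.1, 4.0) in frame 2.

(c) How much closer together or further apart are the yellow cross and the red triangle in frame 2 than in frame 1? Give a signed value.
-0.9

Distance in frame 1: 2.4. Distance in frame 2: 1.5.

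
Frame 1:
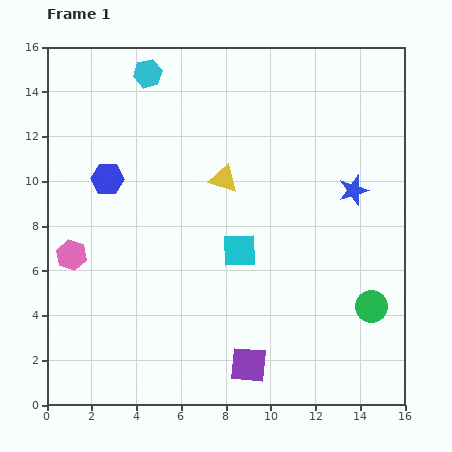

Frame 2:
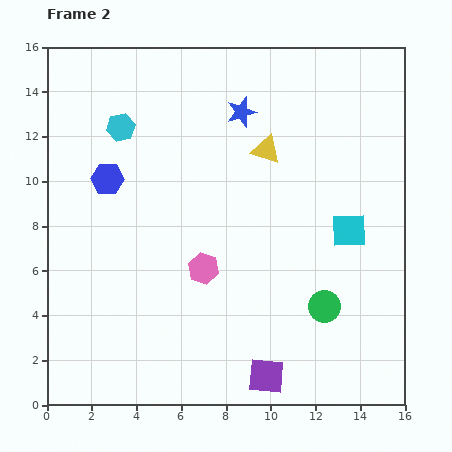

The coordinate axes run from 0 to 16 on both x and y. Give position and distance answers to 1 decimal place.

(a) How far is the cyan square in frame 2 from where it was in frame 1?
5.0

The cyan square moved from (8.6, 6.9) to (13.5, 7.8), a distance of √(4.9² + 0.9²) ≈ 5.0.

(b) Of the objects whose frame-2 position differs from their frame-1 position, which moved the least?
the purple square

(moved 0.9)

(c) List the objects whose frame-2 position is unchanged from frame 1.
the blue hexagon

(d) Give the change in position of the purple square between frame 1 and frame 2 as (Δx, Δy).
(0.8, -0.5)

The purple square was at (9.0, 1.8) in frame 1 and (9.8, 1.3) in frame 2.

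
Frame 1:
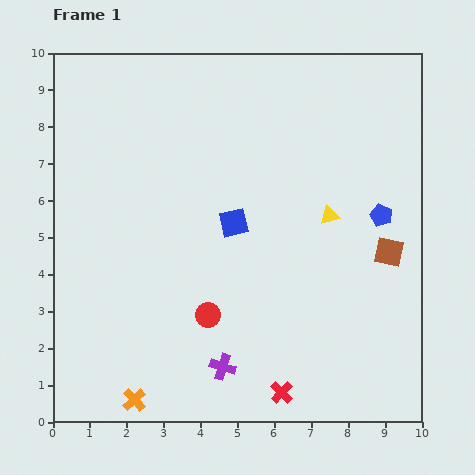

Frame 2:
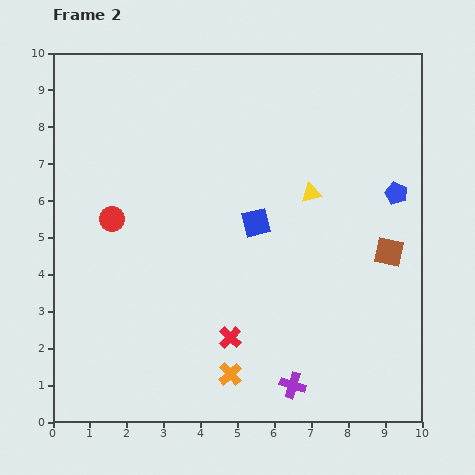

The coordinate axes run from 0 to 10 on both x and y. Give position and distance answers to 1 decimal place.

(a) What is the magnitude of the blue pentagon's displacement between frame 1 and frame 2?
0.7

The blue pentagon moved from (8.9, 5.6) to (9.3, 6.2), a distance of √(0.4² + 0.6²) ≈ 0.7.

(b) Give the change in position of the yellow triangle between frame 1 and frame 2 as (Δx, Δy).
(-0.5, 0.6)

The yellow triangle was at (7.5, 5.6) in frame 1 and (7.0, 6.2) in frame 2.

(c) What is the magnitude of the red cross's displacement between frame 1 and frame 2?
2.1

The red cross moved from (6.2, 0.8) to (4.8, 2.3), a distance of √(1.4² + 1.5²) ≈ 2.1.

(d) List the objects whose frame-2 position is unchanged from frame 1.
the brown square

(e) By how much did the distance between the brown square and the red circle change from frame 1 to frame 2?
+2.4

Distance in frame 1: 5.2. Distance in frame 2: 7.6.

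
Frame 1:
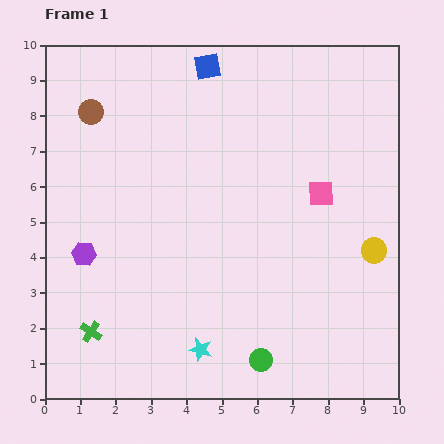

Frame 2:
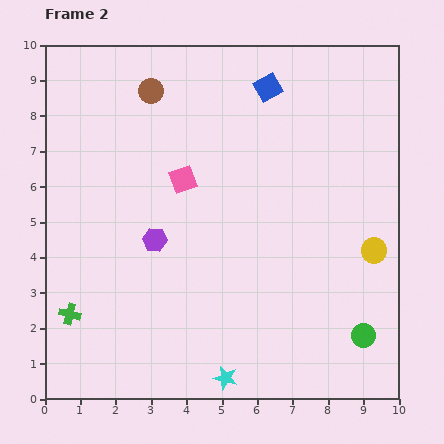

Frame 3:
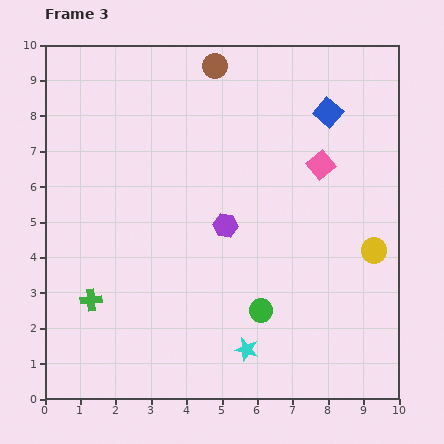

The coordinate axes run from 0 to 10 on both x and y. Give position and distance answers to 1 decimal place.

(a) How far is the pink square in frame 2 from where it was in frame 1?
3.9

The pink square moved from (7.8, 5.8) to (3.9, 6.2), a distance of √(3.9² + 0.4²) ≈ 3.9.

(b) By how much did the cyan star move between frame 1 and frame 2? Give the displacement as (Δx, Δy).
(0.7, -0.8)

The cyan star was at (4.4, 1.4) in frame 1 and (5.1, 0.6) in frame 2.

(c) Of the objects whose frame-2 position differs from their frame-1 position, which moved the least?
the green cross

(moved 0.8)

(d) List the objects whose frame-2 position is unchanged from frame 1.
the yellow circle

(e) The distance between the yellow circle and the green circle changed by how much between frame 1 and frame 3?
-0.9

Distance in frame 1: 4.5. Distance in frame 3: 3.6.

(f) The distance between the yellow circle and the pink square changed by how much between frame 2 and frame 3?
-3.0

Distance in frame 2: 5.8. Distance in frame 3: 2.8.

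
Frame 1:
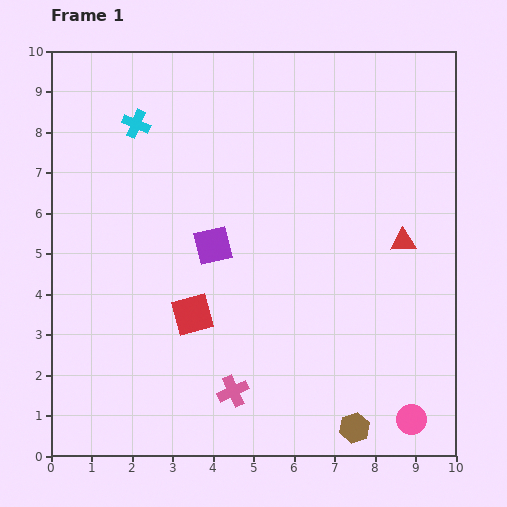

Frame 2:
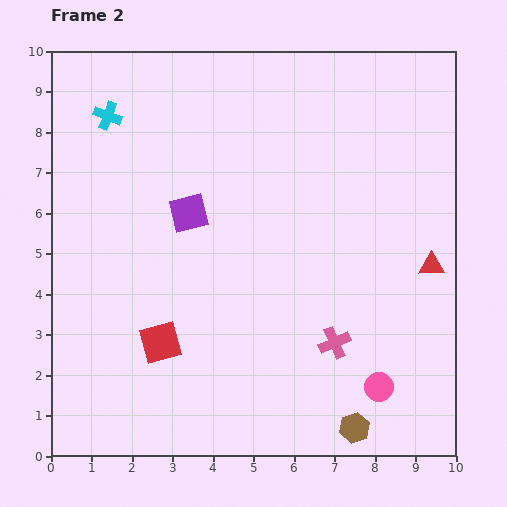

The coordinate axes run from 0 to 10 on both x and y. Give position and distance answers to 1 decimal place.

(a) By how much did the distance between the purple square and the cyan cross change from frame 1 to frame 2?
-0.5

Distance in frame 1: 3.6. Distance in frame 2: 3.1.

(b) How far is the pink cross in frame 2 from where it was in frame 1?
2.8

The pink cross moved from (4.5, 1.6) to (7.0, 2.8), a distance of √(2.5² + 1.2²) ≈ 2.8.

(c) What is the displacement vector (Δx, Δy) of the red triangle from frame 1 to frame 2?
(0.7, -0.6)

The red triangle was at (8.7, 5.3) in frame 1 and (9.4, 4.7) in frame 2.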